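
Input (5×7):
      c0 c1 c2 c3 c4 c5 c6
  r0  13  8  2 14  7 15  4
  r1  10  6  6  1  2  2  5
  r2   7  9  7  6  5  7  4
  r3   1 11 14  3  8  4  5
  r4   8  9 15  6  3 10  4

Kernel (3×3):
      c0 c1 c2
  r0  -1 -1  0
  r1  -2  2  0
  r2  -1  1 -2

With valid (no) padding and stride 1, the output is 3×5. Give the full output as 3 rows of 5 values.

-41 -24 -37 -34 -28
-30 -19 -36 -8 -14
-25 -16 -50 -24 -21

Output[0,0]: The receptive field on the input at this output position is [13 8 2 / 10 6 6 / 7 9 7]. Elementwise product with the kernel and sum: 13·-1 + 8·-1 + 10·-2 + 6·2 + 7·-1 + 9·1 + 7·-2.
Output[0,1]: The receptive field on the input at this output position is [8 2 14 / 6 6 1 / 9 7 6]. Elementwise product with the kernel and sum: 8·-1 + 2·-1 + 6·-2 + 6·2 + 9·-1 + 7·1 + 6·-2.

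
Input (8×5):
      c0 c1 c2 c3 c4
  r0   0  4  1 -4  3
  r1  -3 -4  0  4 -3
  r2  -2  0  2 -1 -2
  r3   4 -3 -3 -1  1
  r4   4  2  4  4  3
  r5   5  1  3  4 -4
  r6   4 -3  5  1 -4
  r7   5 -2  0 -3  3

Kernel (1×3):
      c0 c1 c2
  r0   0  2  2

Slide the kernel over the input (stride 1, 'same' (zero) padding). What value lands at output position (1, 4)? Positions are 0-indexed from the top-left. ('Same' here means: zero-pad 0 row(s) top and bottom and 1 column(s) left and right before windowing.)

The receptive field on the zero-padded input at this output position is [4 -3 0]. Elementwise product with the kernel and sum: -3·2 + 0·2.

-6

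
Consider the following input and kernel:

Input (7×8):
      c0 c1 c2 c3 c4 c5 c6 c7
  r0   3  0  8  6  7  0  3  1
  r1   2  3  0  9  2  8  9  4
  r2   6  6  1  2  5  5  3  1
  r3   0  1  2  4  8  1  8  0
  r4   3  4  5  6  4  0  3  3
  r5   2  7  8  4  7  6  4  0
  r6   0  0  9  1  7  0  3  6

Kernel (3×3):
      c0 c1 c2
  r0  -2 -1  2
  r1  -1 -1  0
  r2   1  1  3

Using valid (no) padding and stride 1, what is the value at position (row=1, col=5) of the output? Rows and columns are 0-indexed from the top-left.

The receptive field on the input at this output position is [8 9 4 / 5 3 1 / 1 8 0]. Elementwise product with the kernel and sum: 8·-2 + 9·-1 + 4·2 + 5·-1 + 3·-1 + 1·1 + 8·1 + 0·3.

-16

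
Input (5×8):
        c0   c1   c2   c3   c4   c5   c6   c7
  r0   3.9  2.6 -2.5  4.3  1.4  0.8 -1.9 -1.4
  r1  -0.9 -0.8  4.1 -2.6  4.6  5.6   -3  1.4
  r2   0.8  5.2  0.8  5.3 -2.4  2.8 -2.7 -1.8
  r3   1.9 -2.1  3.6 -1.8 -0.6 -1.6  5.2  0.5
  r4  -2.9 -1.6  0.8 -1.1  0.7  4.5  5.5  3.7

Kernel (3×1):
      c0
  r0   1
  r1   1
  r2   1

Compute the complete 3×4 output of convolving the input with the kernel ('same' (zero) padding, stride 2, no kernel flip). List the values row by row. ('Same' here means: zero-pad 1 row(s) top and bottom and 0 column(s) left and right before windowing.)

3 1.6 6 -4.9
1.8 8.5 1.6 -0.5
-1 4.4 0.1 10.7

Output[0,0]: The receptive field on the zero-padded input at this output position is [0 / 3.9 / -0.9]. Elementwise product with the kernel and sum: 0·1 + 3.9·1 + -0.9·1.
Output[0,1]: The receptive field on the zero-padded input at this output position is [0 / -2.5 / 4.1]. Elementwise product with the kernel and sum: 0·1 + -2.5·1 + 4.1·1.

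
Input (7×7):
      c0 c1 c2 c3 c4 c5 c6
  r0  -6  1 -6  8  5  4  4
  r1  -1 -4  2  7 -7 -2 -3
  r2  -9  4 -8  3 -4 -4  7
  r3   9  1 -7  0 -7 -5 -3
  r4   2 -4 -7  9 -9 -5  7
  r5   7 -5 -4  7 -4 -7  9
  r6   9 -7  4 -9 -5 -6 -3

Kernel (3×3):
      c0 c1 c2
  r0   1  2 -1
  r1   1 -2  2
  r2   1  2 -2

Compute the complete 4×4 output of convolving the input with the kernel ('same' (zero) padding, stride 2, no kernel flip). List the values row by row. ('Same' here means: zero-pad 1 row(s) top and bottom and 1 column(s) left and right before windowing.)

20 15 3 -12
44 6 -6 -37
29 -12 21 -19
-13 -53 -5 11

Output[0,0]: The receptive field on the zero-padded input at this output position is [0 0 0 / 0 -6 1 / 0 -1 -4]. Elementwise product with the kernel and sum: 0·1 + 0·2 + 0·-1 + 0·1 + -6·-2 + 1·2 + 0·1 + -1·2 + -4·-2.
Output[0,1]: The receptive field on the zero-padded input at this output position is [0 0 0 / 1 -6 8 / -4 2 7]. Elementwise product with the kernel and sum: 0·1 + 0·2 + 0·-1 + 1·1 + -6·-2 + 8·2 + -4·1 + 2·2 + 7·-2.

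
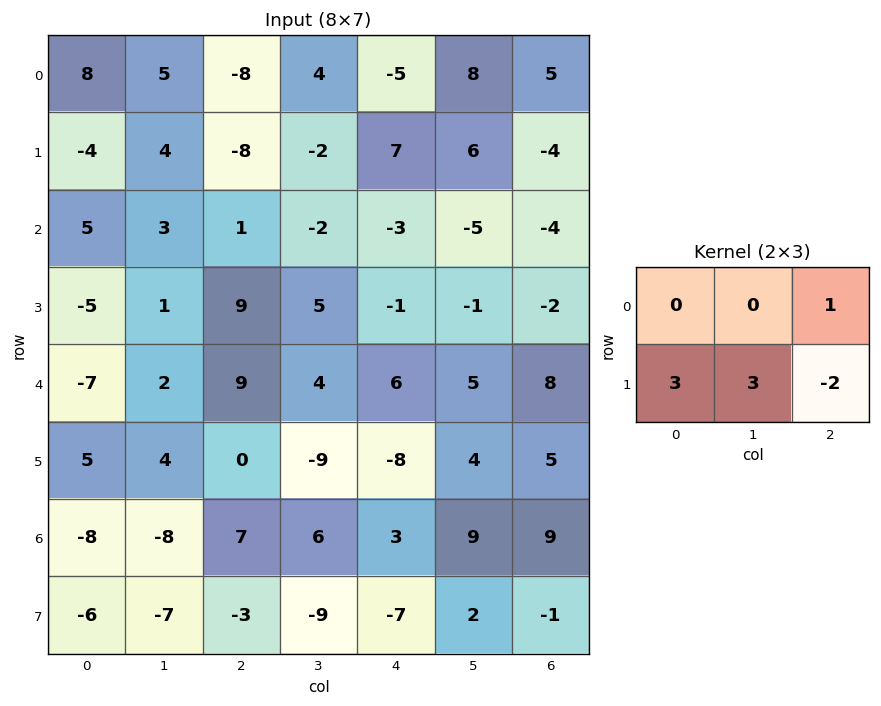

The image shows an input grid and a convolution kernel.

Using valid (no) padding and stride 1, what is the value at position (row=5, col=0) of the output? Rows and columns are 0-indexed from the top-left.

-62

The receptive field on the input at this output position is [5 4 0 / -8 -8 7]. Elementwise product with the kernel and sum: 0·1 + -8·3 + -8·3 + 7·-2.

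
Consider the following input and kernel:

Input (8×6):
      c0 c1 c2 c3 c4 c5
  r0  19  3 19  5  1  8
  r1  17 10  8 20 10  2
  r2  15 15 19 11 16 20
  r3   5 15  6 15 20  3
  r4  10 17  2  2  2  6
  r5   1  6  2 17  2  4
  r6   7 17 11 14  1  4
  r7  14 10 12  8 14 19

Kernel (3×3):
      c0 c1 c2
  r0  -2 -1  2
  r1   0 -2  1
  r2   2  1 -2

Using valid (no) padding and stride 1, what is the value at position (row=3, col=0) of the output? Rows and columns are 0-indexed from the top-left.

The receptive field on the input at this output position is [5 15 6 / 10 17 2 / 1 6 2]. Elementwise product with the kernel and sum: 5·-2 + 15·-1 + 6·2 + 17·-2 + 2·1 + 1·2 + 6·1 + 2·-2.

-41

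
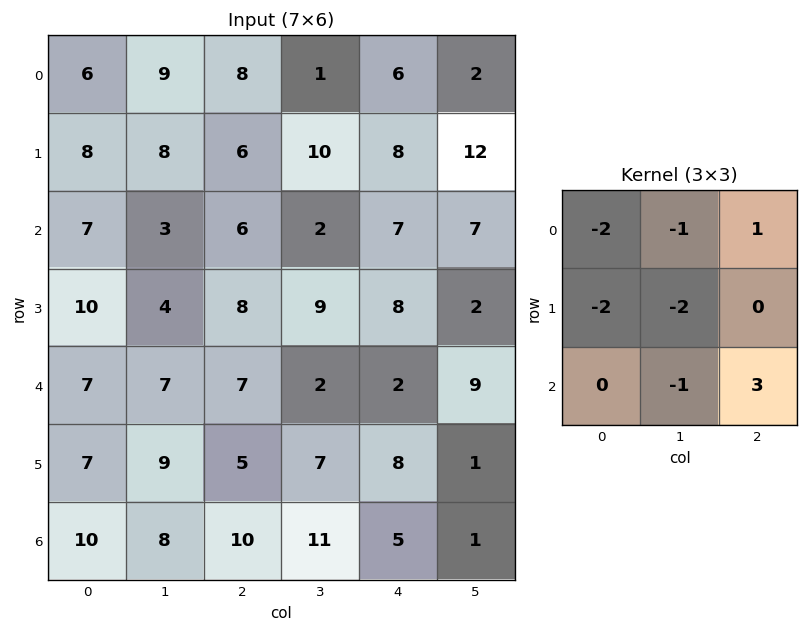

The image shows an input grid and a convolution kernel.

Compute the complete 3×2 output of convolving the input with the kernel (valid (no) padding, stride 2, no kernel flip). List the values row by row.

-30 -24
-25 -37
-24 -34

Output[0,0]: The receptive field on the input at this output position is [6 9 8 / 8 8 6 / 7 3 6]. Elementwise product with the kernel and sum: 6·-2 + 9·-1 + 8·1 + 8·-2 + 8·-2 + 3·-1 + 6·3.
Output[0,1]: The receptive field on the input at this output position is [8 1 6 / 6 10 8 / 6 2 7]. Elementwise product with the kernel and sum: 8·-2 + 1·-1 + 6·1 + 6·-2 + 10·-2 + 2·-1 + 7·3.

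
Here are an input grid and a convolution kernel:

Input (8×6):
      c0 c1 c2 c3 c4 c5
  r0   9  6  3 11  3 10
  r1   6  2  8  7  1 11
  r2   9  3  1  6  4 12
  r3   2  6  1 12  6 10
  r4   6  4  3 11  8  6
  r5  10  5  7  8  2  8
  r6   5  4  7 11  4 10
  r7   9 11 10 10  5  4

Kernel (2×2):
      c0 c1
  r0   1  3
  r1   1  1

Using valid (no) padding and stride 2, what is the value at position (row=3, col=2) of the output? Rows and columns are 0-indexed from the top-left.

43

The receptive field on the input at this output position is [4 10 / 5 4]. Elementwise product with the kernel and sum: 4·1 + 10·3 + 5·1 + 4·1.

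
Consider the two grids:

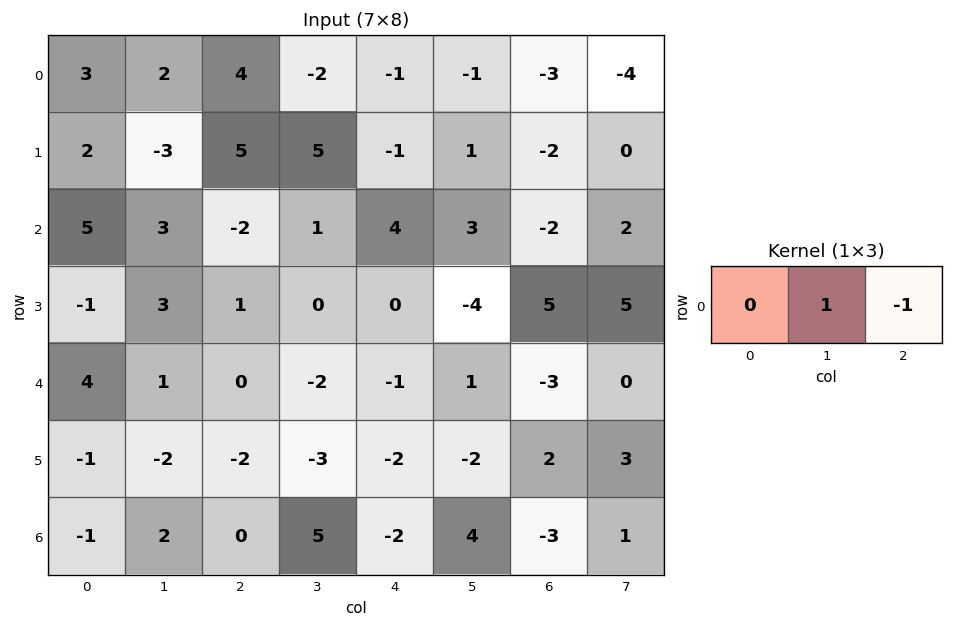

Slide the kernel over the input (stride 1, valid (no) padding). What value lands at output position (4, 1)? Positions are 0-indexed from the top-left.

The receptive field on the input at this output position is [1 0 -2]. Elementwise product with the kernel and sum: 0·1 + -2·-1.

2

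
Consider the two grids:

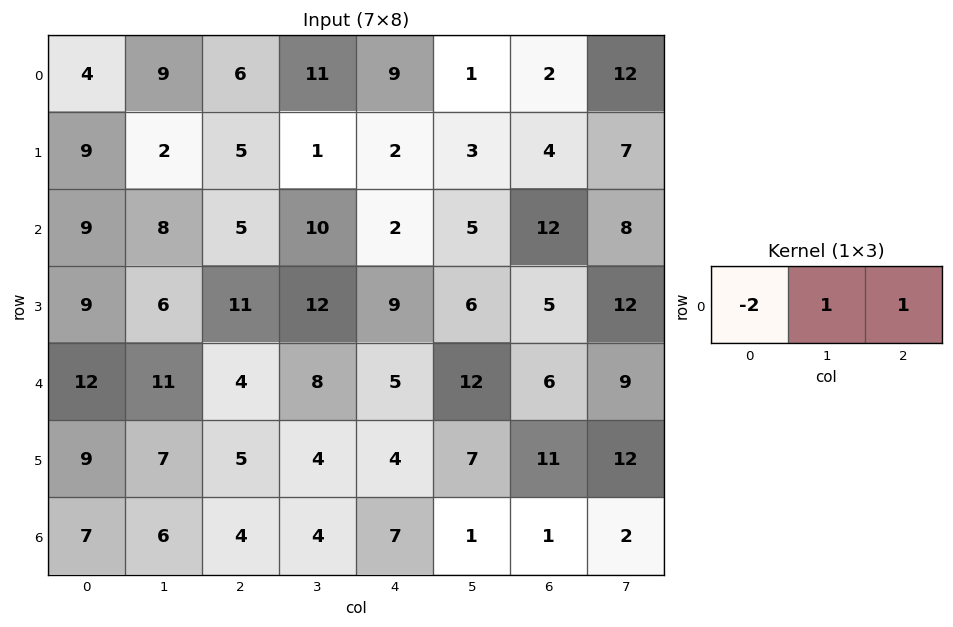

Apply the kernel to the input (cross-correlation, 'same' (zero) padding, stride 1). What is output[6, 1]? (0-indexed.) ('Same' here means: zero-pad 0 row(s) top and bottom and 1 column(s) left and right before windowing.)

The receptive field on the zero-padded input at this output position is [7 6 4]. Elementwise product with the kernel and sum: 7·-2 + 6·1 + 4·1.

-4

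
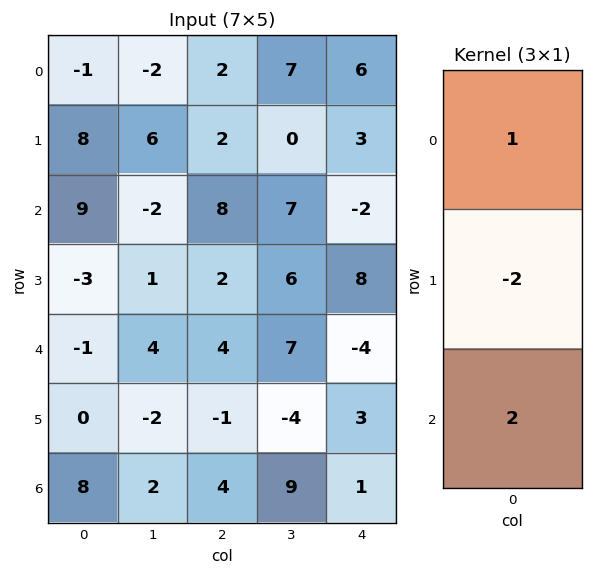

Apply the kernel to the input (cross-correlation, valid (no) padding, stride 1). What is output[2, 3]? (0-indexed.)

9

The receptive field on the input at this output position is [7 / 6 / 7]. Elementwise product with the kernel and sum: 7·1 + 6·-2 + 7·2.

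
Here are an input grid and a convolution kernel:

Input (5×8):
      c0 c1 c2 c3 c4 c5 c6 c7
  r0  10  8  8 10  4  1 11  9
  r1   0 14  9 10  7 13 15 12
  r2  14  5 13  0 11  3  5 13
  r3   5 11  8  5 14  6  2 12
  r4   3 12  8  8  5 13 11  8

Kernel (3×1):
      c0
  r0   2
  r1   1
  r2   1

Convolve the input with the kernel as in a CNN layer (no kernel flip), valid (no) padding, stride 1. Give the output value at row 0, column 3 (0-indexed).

The receptive field on the input at this output position is [10 / 10 / 0]. Elementwise product with the kernel and sum: 10·2 + 10·1 + 0·1.

30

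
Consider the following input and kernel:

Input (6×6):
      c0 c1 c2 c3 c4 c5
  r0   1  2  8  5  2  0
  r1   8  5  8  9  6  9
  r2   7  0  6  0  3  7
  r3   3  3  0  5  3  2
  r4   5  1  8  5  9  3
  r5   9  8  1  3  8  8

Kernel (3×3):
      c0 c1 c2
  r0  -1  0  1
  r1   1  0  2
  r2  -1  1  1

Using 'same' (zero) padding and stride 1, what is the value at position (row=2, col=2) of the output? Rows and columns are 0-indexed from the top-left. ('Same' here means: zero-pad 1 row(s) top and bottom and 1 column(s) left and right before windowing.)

The receptive field on the zero-padded input at this output position is [5 8 9 / 0 6 0 / 3 0 5]. Elementwise product with the kernel and sum: 5·-1 + 9·1 + 0·1 + 0·2 + 3·-1 + 0·1 + 5·1.

6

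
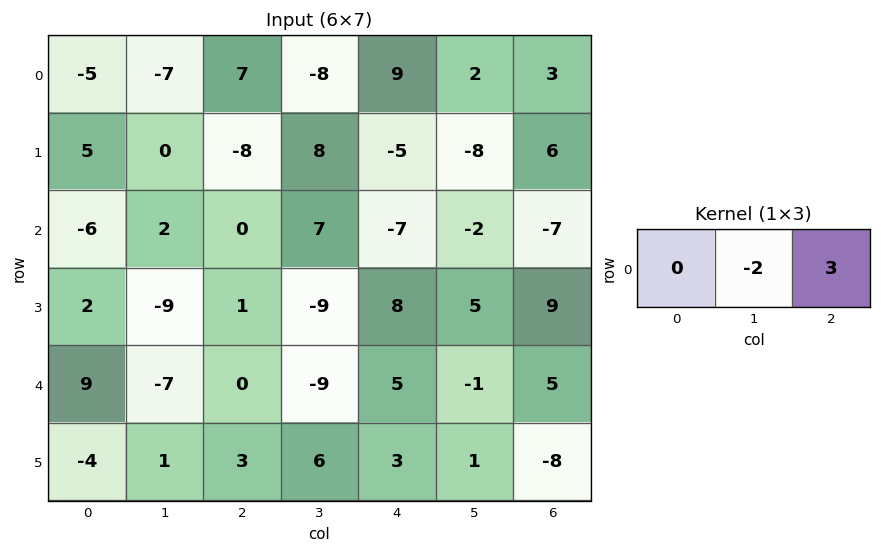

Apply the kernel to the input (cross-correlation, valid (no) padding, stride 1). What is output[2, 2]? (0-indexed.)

The receptive field on the input at this output position is [0 7 -7]. Elementwise product with the kernel and sum: 7·-2 + -7·3.

-35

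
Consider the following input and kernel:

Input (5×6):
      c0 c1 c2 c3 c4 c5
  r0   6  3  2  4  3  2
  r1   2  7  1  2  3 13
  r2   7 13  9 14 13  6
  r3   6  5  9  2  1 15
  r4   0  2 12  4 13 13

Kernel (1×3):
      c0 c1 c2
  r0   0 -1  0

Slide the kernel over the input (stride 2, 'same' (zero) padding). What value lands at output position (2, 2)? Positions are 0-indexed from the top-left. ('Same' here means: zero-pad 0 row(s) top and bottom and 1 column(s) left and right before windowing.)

The receptive field on the zero-padded input at this output position is [4 13 13]. Elementwise product with the kernel and sum: 13·-1.

-13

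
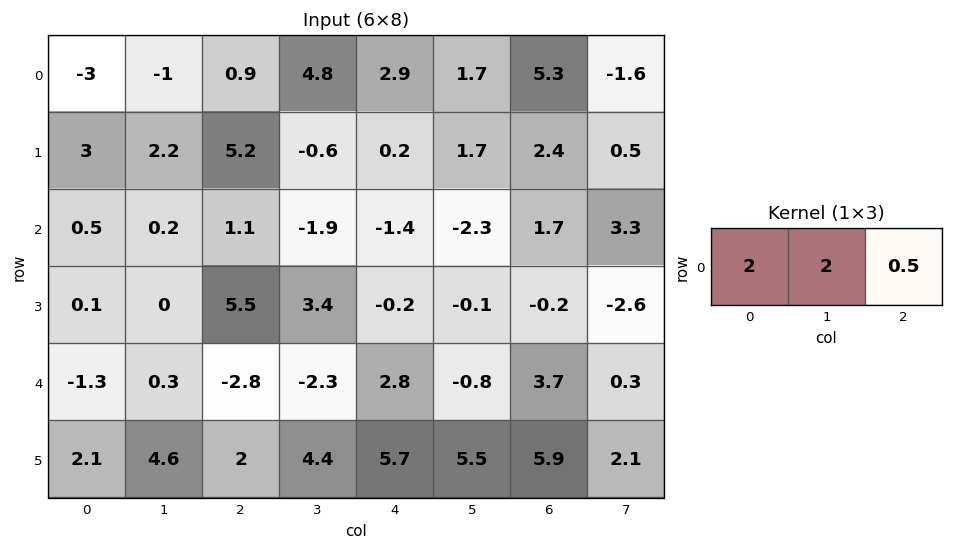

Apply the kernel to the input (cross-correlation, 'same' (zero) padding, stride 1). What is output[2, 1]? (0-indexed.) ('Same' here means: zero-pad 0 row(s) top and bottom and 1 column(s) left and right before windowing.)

The receptive field on the zero-padded input at this output position is [0.5 0.2 1.1]. Elementwise product with the kernel and sum: 0.5·2 + 0.2·2 + 1.1·0.5.

1.95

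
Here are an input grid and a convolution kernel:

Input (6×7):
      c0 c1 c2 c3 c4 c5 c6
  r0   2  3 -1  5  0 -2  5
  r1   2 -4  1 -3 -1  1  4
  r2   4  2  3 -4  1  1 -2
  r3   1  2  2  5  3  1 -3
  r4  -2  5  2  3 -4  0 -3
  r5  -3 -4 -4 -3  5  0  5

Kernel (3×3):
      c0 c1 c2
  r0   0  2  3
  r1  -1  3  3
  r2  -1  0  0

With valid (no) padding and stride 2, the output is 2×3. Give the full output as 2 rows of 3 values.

-12 -6 26
26 15 -9

Output[0,0]: The receptive field on the input at this output position is [2 3 -1 / 2 -4 1 / 4 2 3]. Elementwise product with the kernel and sum: 3·2 + -1·3 + 2·-1 + -4·3 + 1·3 + 4·-1.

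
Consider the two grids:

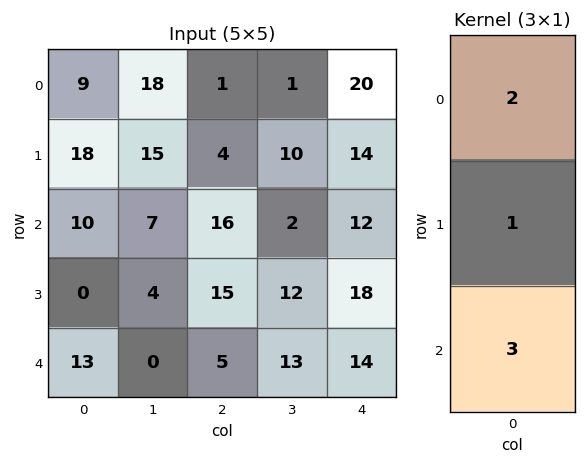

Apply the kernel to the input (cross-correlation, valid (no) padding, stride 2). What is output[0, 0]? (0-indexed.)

The receptive field on the input at this output position is [9 / 18 / 10]. Elementwise product with the kernel and sum: 9·2 + 18·1 + 10·3.

66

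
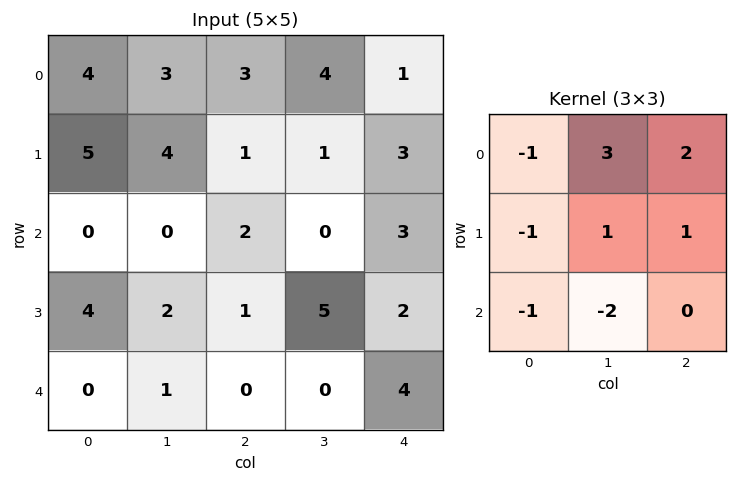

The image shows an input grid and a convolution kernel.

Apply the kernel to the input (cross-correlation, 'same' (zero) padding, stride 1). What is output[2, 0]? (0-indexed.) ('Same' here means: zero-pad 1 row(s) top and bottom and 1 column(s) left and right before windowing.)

The receptive field on the zero-padded input at this output position is [0 5 4 / 0 0 0 / 0 4 2]. Elementwise product with the kernel and sum: 0·-1 + 5·3 + 4·2 + 0·-1 + 0·1 + 0·1 + 0·-1 + 4·-2.

15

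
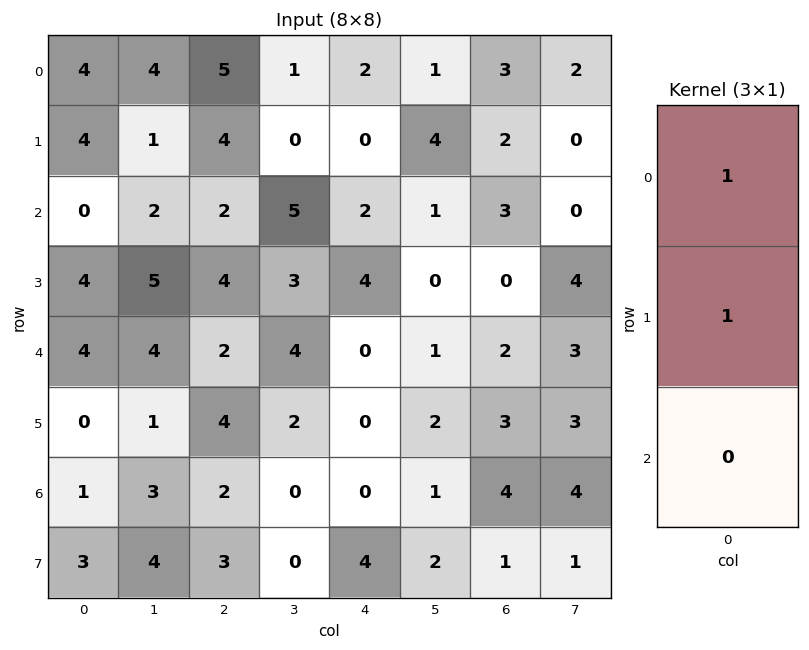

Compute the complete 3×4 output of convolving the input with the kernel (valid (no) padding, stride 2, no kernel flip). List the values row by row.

8 9 2 5
4 6 6 3
4 6 0 5

Output[0,0]: The receptive field on the input at this output position is [4 / 4 / 0]. Elementwise product with the kernel and sum: 4·1 + 4·1.
Output[0,1]: The receptive field on the input at this output position is [5 / 4 / 2]. Elementwise product with the kernel and sum: 5·1 + 4·1.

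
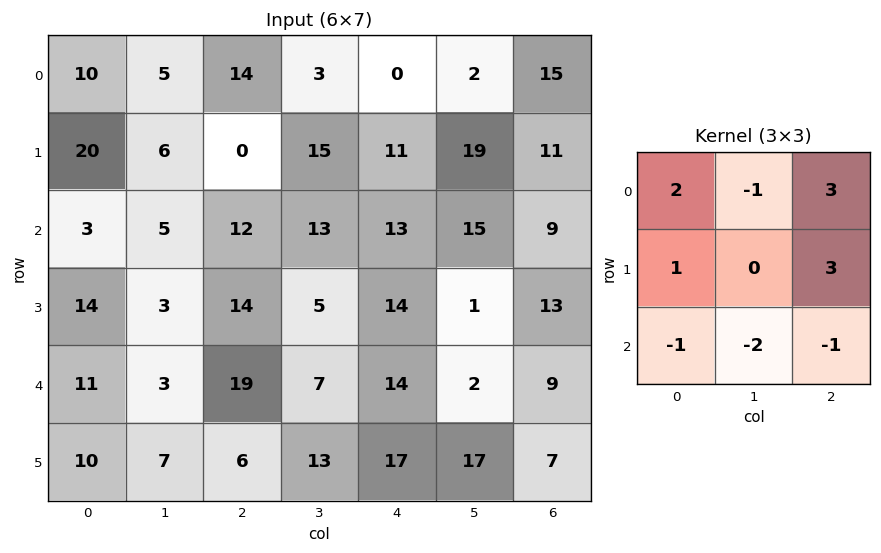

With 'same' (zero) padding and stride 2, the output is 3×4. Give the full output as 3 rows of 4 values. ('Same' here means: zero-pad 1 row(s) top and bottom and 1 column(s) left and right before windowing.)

Output[0,0]: The receptive field on the zero-padded input at this output position is [0 0 0 / 0 10 5 / 0 20 6]. Elementwise product with the kernel and sum: 0·2 + 0·-1 + 0·3 + 0·1 + 5·3 + 0·-1 + 20·-2 + 6·-1.

-31 -7 -47 -39
-18 65 100 15
-23 -1 -52 -40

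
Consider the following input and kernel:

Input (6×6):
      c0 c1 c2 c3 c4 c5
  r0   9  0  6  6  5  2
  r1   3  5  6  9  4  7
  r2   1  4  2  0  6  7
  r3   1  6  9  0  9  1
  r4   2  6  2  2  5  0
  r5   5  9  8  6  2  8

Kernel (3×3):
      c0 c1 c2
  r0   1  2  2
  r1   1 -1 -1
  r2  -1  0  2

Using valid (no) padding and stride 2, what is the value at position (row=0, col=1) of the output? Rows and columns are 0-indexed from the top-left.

31

The receptive field on the input at this output position is [6 6 5 / 6 9 4 / 2 0 6]. Elementwise product with the kernel and sum: 6·1 + 6·2 + 5·2 + 6·1 + 9·-1 + 4·-1 + 2·-1 + 6·2.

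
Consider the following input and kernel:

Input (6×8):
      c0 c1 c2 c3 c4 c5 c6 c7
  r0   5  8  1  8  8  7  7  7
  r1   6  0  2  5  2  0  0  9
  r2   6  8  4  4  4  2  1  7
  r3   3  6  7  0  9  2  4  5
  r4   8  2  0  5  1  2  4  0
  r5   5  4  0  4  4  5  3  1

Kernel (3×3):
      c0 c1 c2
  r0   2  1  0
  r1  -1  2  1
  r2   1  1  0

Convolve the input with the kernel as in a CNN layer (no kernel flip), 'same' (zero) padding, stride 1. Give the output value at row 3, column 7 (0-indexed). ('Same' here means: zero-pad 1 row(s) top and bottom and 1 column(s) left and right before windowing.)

The receptive field on the zero-padded input at this output position is [1 7 0 / 4 5 0 / 4 0 0]. Elementwise product with the kernel and sum: 1·2 + 7·1 + 4·-1 + 5·2 + 0·1 + 4·1 + 0·1.

19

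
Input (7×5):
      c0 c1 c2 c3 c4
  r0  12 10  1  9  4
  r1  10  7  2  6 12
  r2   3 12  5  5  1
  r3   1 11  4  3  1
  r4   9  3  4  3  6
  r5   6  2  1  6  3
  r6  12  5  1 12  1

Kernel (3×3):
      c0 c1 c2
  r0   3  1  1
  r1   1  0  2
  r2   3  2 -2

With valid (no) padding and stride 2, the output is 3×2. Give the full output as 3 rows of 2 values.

84 65
60 33
86 53

Output[0,0]: The receptive field on the input at this output position is [12 10 1 / 10 7 2 / 3 12 5]. Elementwise product with the kernel and sum: 12·3 + 10·1 + 1·1 + 10·1 + 2·2 + 3·3 + 12·2 + 5·-2.
Output[0,1]: The receptive field on the input at this output position is [1 9 4 / 2 6 12 / 5 5 1]. Elementwise product with the kernel and sum: 1·3 + 9·1 + 4·1 + 2·1 + 12·2 + 5·3 + 5·2 + 1·-2.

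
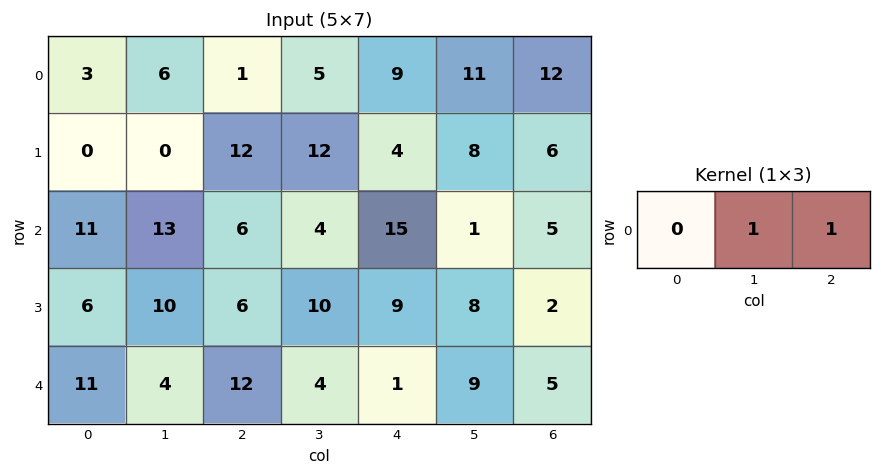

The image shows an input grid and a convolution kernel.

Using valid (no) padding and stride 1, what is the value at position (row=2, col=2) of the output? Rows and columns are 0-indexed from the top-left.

The receptive field on the input at this output position is [6 4 15]. Elementwise product with the kernel and sum: 4·1 + 15·1.

19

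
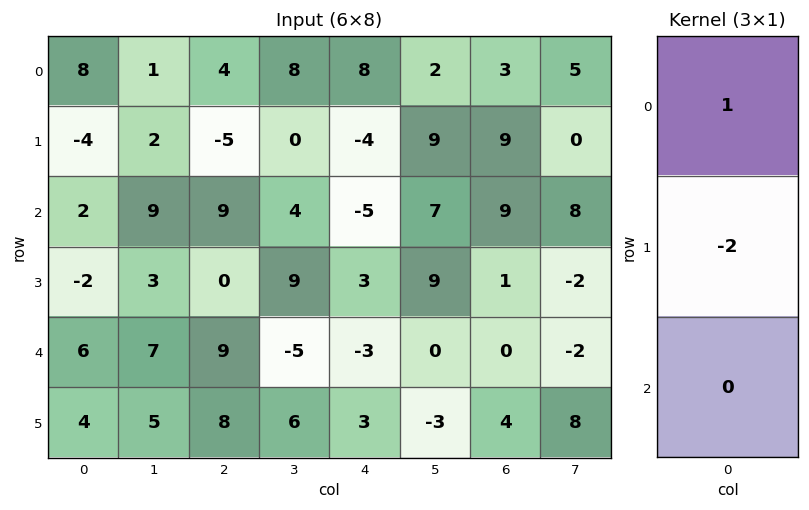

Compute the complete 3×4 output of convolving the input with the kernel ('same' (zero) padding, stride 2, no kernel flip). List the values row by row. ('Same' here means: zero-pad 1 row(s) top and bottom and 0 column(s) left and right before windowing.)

Output[0,0]: The receptive field on the zero-padded input at this output position is [0 / 8 / -4]. Elementwise product with the kernel and sum: 0·1 + 8·-2.

-16 -8 -16 -6
-8 -23 6 -9
-14 -18 9 1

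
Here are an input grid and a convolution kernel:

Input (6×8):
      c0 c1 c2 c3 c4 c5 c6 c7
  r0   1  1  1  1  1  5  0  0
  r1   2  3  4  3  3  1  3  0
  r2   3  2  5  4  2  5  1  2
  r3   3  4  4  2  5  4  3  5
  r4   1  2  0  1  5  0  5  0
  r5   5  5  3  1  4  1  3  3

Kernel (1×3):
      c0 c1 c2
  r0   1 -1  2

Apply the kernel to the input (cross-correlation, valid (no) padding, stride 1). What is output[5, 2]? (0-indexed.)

10

The receptive field on the input at this output position is [3 1 4]. Elementwise product with the kernel and sum: 3·1 + 1·-1 + 4·2.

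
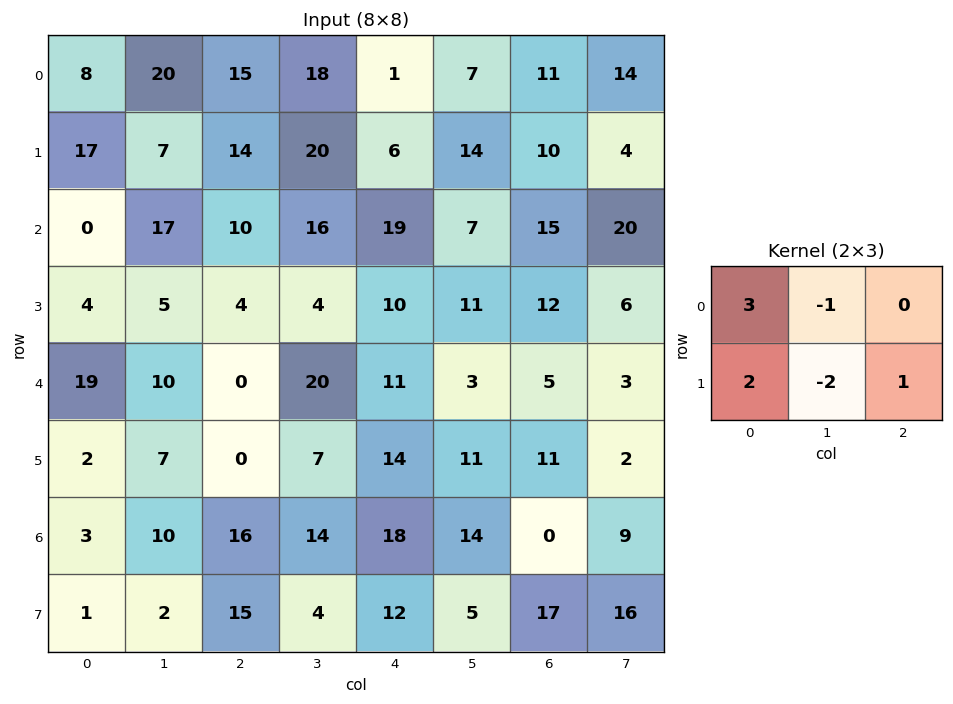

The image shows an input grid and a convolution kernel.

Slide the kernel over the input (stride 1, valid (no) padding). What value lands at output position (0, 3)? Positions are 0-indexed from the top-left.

The receptive field on the input at this output position is [18 1 7 / 20 6 14]. Elementwise product with the kernel and sum: 18·3 + 1·-1 + 20·2 + 6·-2 + 14·1.

95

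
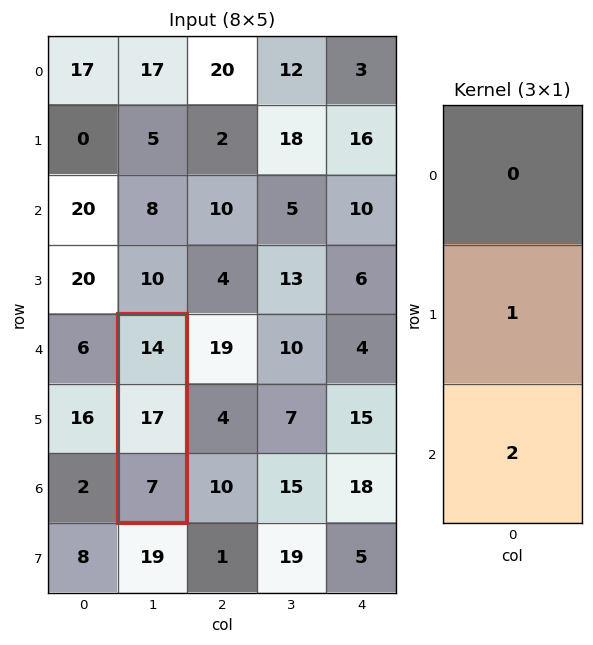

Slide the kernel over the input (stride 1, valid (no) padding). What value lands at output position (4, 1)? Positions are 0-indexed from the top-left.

31

The receptive field on the input at this output position is [14 / 17 / 7]. Elementwise product with the kernel and sum: 17·1 + 7·2.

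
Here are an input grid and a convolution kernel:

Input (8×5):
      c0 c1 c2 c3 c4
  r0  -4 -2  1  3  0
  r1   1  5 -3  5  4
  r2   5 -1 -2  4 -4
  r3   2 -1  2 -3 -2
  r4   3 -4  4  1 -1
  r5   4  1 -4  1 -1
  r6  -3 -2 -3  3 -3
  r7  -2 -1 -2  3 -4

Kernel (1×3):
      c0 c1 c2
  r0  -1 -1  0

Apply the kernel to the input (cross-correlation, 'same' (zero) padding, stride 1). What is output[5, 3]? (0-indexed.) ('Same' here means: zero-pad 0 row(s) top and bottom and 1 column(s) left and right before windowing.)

3

The receptive field on the zero-padded input at this output position is [-4 1 -1]. Elementwise product with the kernel and sum: -4·-1 + 1·-1.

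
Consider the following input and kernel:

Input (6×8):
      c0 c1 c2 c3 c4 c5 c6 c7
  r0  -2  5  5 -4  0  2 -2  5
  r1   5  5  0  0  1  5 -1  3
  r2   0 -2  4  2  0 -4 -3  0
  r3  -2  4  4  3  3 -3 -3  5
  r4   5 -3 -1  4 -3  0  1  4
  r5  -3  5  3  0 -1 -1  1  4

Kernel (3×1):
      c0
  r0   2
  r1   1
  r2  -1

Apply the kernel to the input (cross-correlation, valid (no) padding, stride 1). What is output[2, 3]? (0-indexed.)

The receptive field on the input at this output position is [2 / 3 / 4]. Elementwise product with the kernel and sum: 2·2 + 3·1 + 4·-1.

3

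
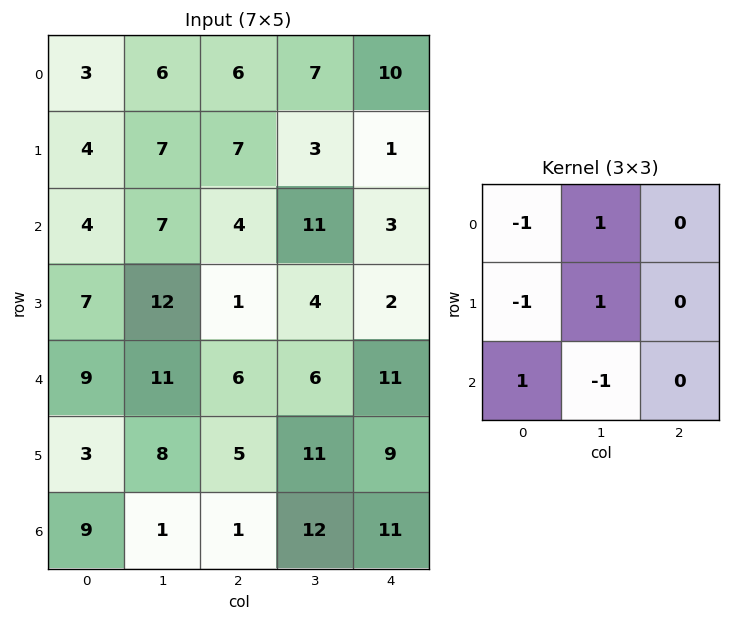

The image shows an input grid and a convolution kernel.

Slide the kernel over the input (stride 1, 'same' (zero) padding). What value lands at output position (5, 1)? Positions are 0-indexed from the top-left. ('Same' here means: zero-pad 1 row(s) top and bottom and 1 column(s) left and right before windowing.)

15

The receptive field on the zero-padded input at this output position is [9 11 6 / 3 8 5 / 9 1 1]. Elementwise product with the kernel and sum: 9·-1 + 11·1 + 3·-1 + 8·1 + 9·1 + 1·-1.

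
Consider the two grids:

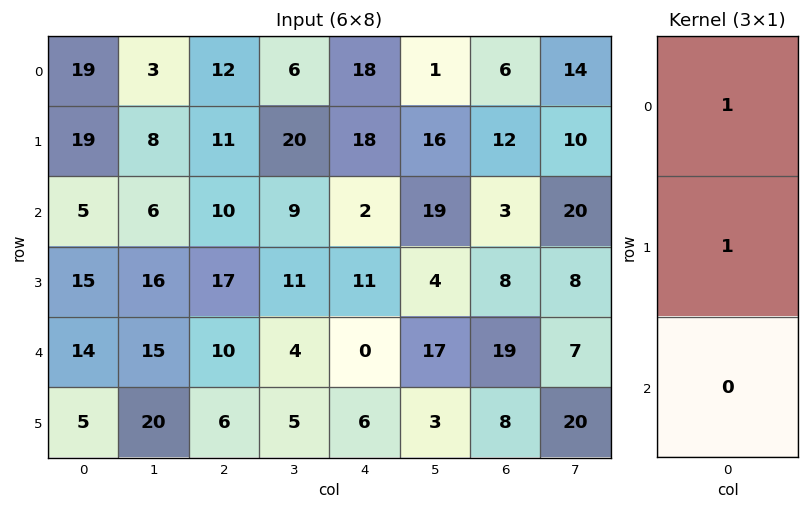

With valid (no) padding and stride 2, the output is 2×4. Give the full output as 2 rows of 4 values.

38 23 36 18
20 27 13 11

Output[0,0]: The receptive field on the input at this output position is [19 / 19 / 5]. Elementwise product with the kernel and sum: 19·1 + 19·1.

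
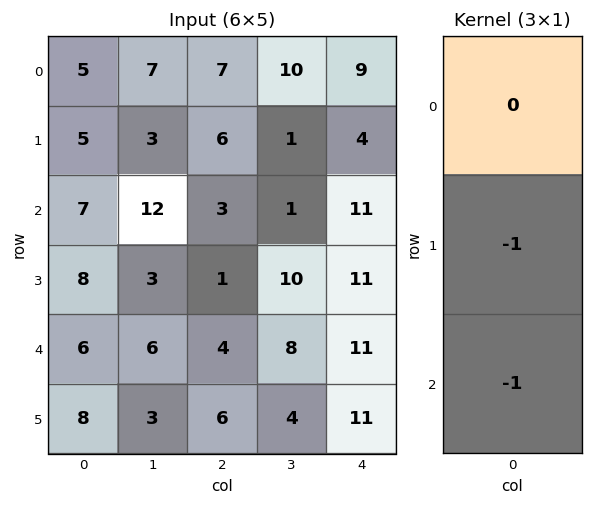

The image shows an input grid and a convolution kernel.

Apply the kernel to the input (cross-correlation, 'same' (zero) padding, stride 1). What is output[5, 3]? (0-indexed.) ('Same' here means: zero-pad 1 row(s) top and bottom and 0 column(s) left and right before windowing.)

-4

The receptive field on the zero-padded input at this output position is [8 / 4 / 0]. Elementwise product with the kernel and sum: 4·-1 + 0·-1.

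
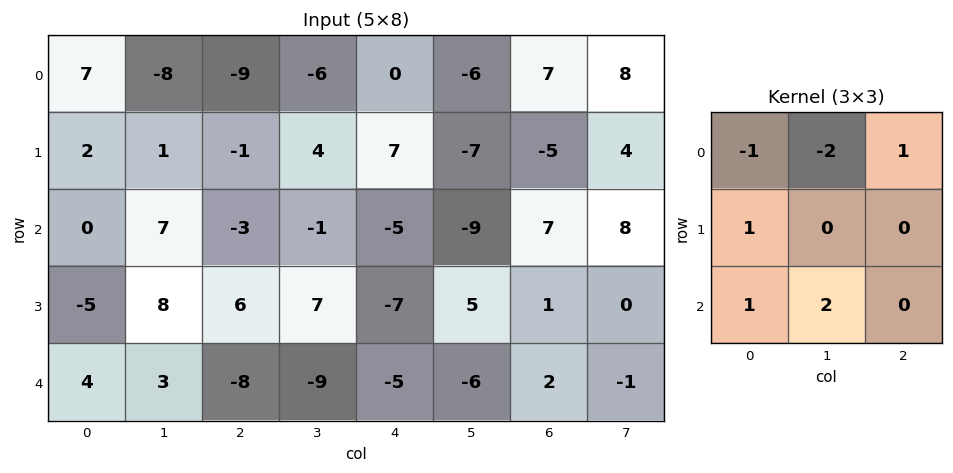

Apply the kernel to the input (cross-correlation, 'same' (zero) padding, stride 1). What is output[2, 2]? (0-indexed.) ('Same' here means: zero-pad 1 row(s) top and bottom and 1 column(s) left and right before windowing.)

The receptive field on the zero-padded input at this output position is [1 -1 4 / 7 -3 -1 / 8 6 7]. Elementwise product with the kernel and sum: 1·-1 + -1·-2 + 4·1 + 7·1 + 8·1 + 6·2.

32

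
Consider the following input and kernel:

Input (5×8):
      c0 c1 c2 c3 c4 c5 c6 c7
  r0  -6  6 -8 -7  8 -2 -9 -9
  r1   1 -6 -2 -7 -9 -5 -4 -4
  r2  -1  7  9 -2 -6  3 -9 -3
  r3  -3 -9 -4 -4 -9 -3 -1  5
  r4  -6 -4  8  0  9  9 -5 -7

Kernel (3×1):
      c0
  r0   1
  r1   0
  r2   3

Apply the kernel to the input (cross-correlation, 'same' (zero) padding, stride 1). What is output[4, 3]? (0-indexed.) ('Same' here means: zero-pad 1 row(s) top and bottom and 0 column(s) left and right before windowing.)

-4

The receptive field on the zero-padded input at this output position is [-4 / 0 / 0]. Elementwise product with the kernel and sum: -4·1 + 0·3.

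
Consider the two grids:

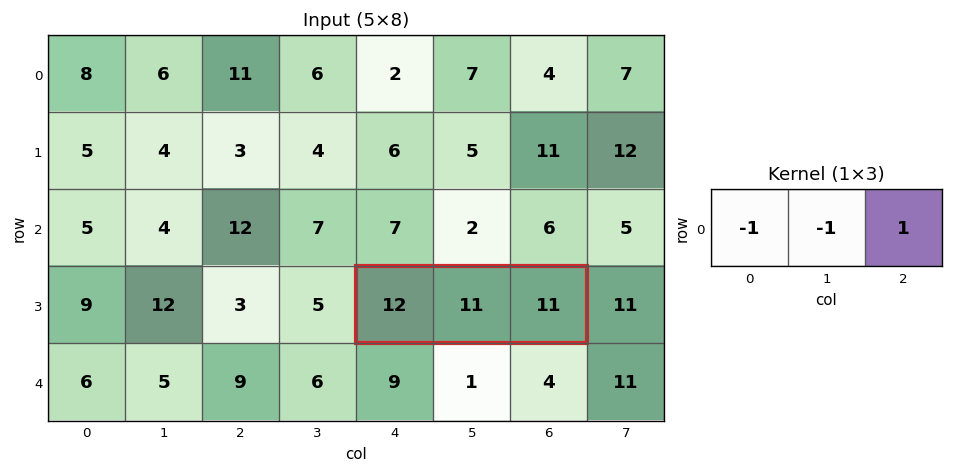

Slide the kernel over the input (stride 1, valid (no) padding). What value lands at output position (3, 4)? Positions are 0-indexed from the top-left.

The receptive field on the input at this output position is [12 11 11]. Elementwise product with the kernel and sum: 12·-1 + 11·-1 + 11·1.

-12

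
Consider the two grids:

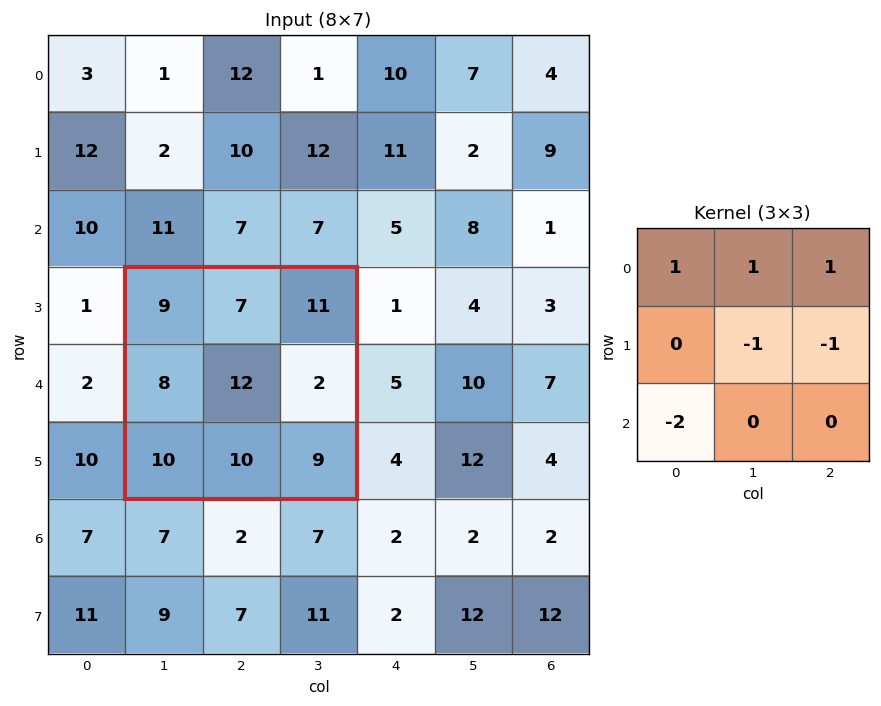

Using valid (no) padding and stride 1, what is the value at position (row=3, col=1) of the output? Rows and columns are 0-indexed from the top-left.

The receptive field on the input at this output position is [9 7 11 / 8 12 2 / 10 10 9]. Elementwise product with the kernel and sum: 9·1 + 7·1 + 11·1 + 12·-1 + 2·-1 + 10·-2.

-7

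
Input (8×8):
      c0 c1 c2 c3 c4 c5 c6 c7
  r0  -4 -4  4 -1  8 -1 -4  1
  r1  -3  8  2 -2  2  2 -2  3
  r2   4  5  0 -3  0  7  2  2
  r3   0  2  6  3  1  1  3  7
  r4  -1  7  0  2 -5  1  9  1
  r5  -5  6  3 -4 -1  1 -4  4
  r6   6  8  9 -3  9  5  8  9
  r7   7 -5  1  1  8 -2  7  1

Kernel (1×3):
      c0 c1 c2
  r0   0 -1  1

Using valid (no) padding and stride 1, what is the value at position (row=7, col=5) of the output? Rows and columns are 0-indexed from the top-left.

The receptive field on the input at this output position is [-2 7 1]. Elementwise product with the kernel and sum: 7·-1 + 1·1.

-6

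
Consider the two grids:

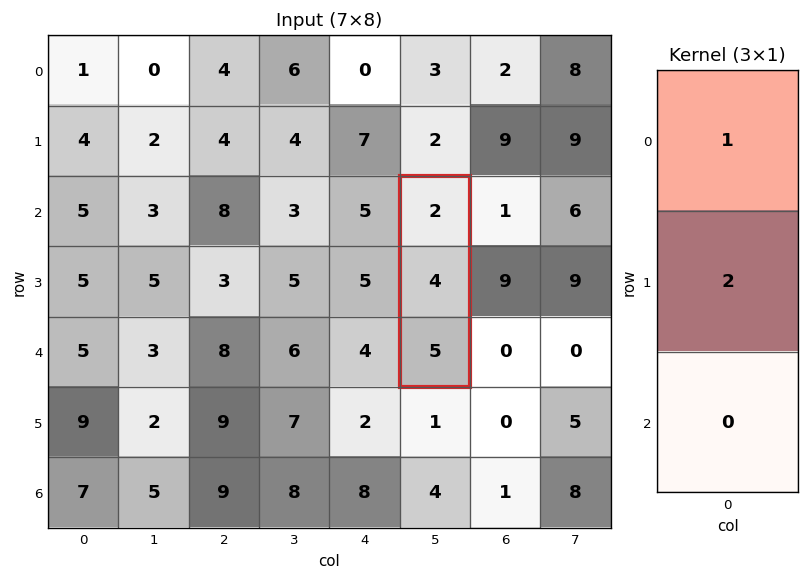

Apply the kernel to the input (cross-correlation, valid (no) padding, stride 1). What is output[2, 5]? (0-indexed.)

The receptive field on the input at this output position is [2 / 4 / 5]. Elementwise product with the kernel and sum: 2·1 + 4·2.

10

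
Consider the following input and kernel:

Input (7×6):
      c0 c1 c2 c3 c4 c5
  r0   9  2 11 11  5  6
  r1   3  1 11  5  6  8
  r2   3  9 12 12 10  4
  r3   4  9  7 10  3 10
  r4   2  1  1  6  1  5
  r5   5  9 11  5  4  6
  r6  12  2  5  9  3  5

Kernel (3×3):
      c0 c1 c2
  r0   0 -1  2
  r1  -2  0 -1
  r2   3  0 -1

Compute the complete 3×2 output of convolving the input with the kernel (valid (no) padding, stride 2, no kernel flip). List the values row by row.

Output[0,0]: The receptive field on the input at this output position is [9 2 11 / 3 1 11 / 3 9 12]. Elementwise product with the kernel and sum: 2·-1 + 11·2 + 3·-2 + 11·-1 + 3·3 + 12·-1.
Output[0,1]: The receptive field on the input at this output position is [11 11 5 / 11 5 6 / 12 12 10]. Elementwise product with the kernel and sum: 11·-1 + 5·2 + 11·-2 + 6·-1 + 12·3 + 10·-1.

0 -3
5 -7
11 -18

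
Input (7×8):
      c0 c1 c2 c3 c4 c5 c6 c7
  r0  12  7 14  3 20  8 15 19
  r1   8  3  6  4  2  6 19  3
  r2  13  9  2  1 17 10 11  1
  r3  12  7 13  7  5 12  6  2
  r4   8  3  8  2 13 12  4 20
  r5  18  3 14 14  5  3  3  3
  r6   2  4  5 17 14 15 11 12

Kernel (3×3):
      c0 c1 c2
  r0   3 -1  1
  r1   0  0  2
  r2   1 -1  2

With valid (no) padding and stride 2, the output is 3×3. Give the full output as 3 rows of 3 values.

63 98 134
79 64 73
65 61 58

Output[0,0]: The receptive field on the input at this output position is [12 7 14 / 8 3 6 / 13 9 2]. Elementwise product with the kernel and sum: 12·3 + 7·-1 + 14·1 + 6·2 + 13·1 + 9·-1 + 2·2.
Output[0,1]: The receptive field on the input at this output position is [14 3 20 / 6 4 2 / 2 1 17]. Elementwise product with the kernel and sum: 14·3 + 3·-1 + 20·1 + 2·2 + 2·1 + 1·-1 + 17·2.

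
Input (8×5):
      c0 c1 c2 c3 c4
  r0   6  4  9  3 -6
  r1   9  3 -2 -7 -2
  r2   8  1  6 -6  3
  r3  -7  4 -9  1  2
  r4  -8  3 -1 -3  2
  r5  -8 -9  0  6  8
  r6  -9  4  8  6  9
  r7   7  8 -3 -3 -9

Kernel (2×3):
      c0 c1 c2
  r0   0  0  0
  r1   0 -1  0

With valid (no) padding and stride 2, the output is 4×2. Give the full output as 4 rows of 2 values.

Output[0,0]: The receptive field on the input at this output position is [6 4 9 / 9 3 -2]. Elementwise product with the kernel and sum: 3·-1.
Output[0,1]: The receptive field on the input at this output position is [9 3 -6 / -2 -7 -2]. Elementwise product with the kernel and sum: -7·-1.

-3 7
-4 -1
9 -6
-8 3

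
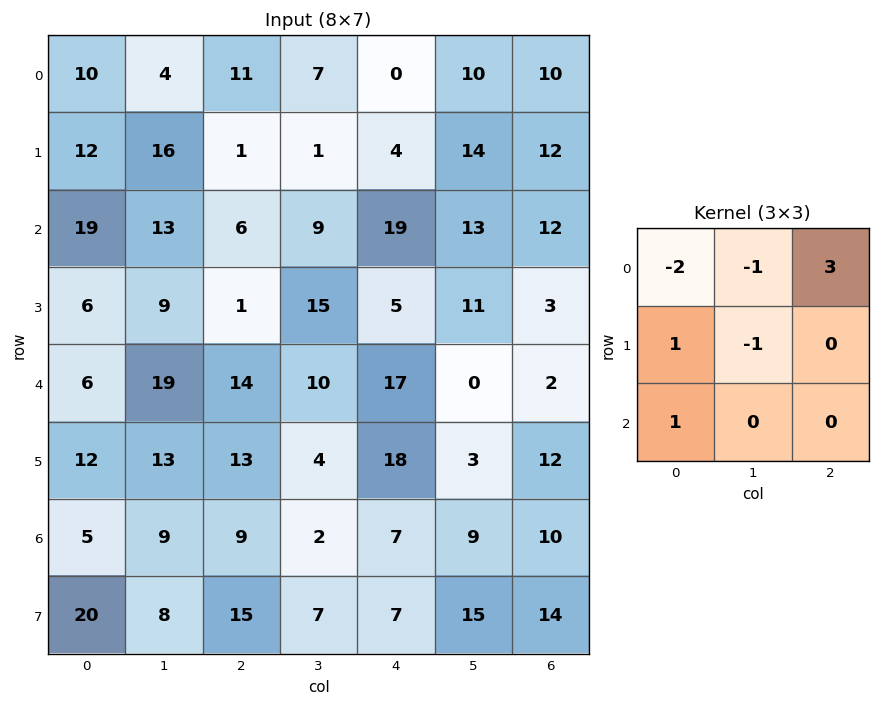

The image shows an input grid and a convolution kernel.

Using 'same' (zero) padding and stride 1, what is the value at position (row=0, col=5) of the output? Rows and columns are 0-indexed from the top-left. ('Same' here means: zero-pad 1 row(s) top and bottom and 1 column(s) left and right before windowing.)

The receptive field on the zero-padded input at this output position is [0 0 0 / 0 10 10 / 4 14 12]. Elementwise product with the kernel and sum: 0·-2 + 0·-1 + 0·3 + 0·1 + 10·-1 + 4·1.

-6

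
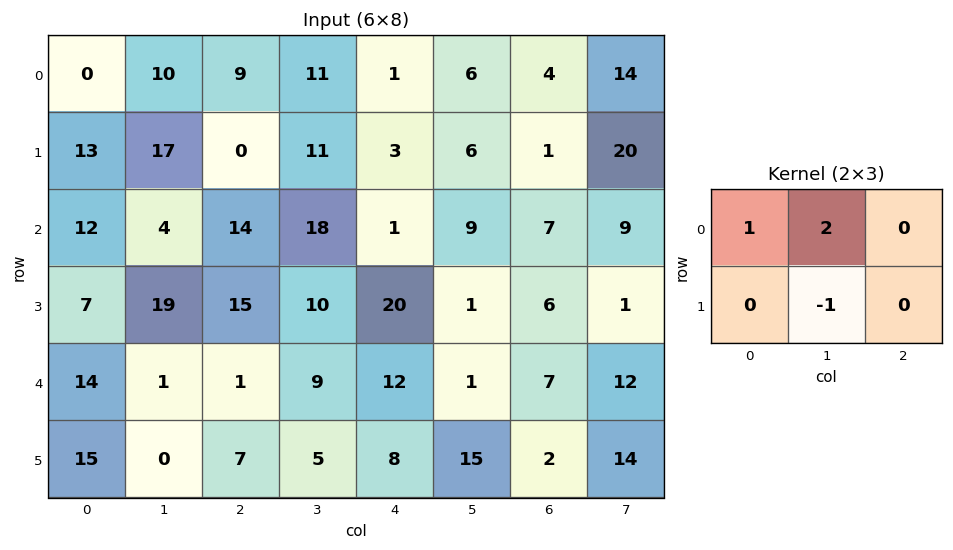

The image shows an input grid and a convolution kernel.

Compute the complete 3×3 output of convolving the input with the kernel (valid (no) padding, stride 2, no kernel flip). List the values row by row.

Output[0,0]: The receptive field on the input at this output position is [0 10 9 / 13 17 0]. Elementwise product with the kernel and sum: 0·1 + 10·2 + 17·-1.

3 20 7
1 40 18
16 14 -1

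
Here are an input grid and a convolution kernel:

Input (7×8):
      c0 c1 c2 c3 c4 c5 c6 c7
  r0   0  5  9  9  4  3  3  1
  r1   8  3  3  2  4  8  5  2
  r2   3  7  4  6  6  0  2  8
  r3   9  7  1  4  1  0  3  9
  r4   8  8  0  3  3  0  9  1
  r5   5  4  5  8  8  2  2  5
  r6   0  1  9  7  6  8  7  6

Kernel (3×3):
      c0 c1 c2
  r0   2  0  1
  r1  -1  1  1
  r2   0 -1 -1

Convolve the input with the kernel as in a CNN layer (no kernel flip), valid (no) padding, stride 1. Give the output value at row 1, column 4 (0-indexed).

6

The receptive field on the input at this output position is [4 8 5 / 6 0 2 / 1 0 3]. Elementwise product with the kernel and sum: 4·2 + 5·1 + 6·-1 + 0·1 + 2·1 + 0·-1 + 3·-1.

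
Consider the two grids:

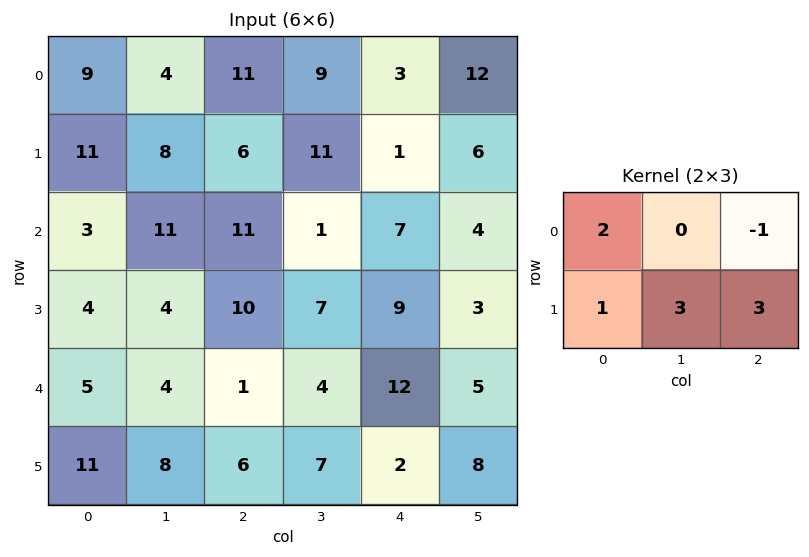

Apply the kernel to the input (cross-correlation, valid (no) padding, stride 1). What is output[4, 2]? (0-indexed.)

The receptive field on the input at this output position is [1 4 12 / 6 7 2]. Elementwise product with the kernel and sum: 1·2 + 12·-1 + 6·1 + 7·3 + 2·3.

23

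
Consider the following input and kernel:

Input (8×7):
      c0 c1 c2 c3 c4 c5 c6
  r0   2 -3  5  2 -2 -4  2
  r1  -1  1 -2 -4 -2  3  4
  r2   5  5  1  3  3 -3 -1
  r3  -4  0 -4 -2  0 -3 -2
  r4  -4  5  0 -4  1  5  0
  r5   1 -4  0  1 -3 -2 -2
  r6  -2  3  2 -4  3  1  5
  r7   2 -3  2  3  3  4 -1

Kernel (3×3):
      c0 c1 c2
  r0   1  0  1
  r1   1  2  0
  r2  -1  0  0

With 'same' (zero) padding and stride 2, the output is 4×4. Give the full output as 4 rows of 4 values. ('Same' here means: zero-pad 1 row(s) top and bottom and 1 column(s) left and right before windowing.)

Output[0,0]: The receptive field on the zero-padded input at this output position is [0 0 0 / 0 2 -3 / 0 -1 1]. Elementwise product with the kernel and sum: 0·1 + 0·1 + 0·1 + 2·2 + 0·-1.
Output[0,1]: The receptive field on the zero-padded input at this output position is [0 0 0 / -3 5 2 / 1 -2 -4]. Elementwise product with the kernel and sum: 0·1 + 0·1 + -3·1 + 5·2 + 1·-1.

4 6 2 -3
11 4 10 1
-8 7 -8 4
-8 7 -2 5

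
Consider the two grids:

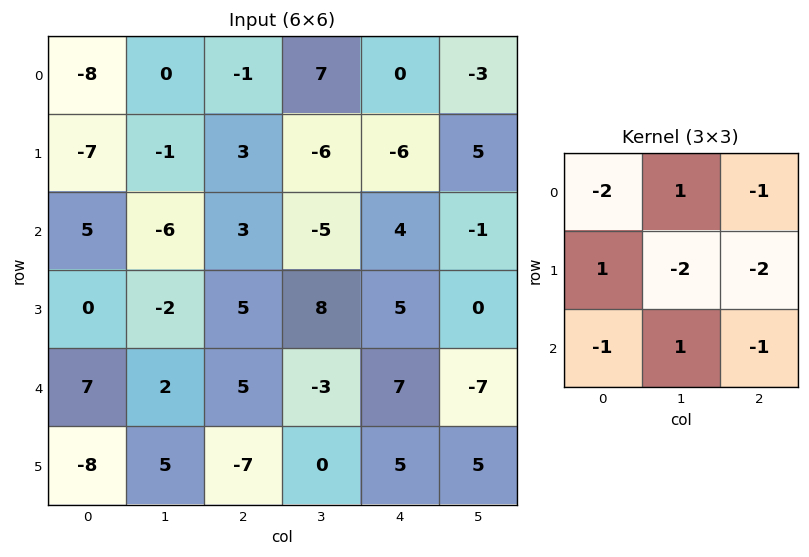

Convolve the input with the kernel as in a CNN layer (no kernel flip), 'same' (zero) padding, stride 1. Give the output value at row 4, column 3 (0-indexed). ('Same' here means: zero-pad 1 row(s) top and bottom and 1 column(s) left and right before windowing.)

The receptive field on the zero-padded input at this output position is [5 8 5 / 5 -3 7 / -7 0 5]. Elementwise product with the kernel and sum: 5·-2 + 8·1 + 5·-1 + 5·1 + -3·-2 + 7·-2 + -7·-1 + 0·1 + 5·-1.

-8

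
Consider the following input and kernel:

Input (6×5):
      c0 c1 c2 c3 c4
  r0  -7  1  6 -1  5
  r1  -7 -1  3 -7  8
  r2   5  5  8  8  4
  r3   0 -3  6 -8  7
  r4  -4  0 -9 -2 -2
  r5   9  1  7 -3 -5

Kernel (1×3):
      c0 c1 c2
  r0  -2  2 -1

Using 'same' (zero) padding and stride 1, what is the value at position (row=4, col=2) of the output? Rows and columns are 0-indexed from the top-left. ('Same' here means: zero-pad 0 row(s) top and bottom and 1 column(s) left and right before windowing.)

The receptive field on the zero-padded input at this output position is [0 -9 -2]. Elementwise product with the kernel and sum: 0·-2 + -9·2 + -2·-1.

-16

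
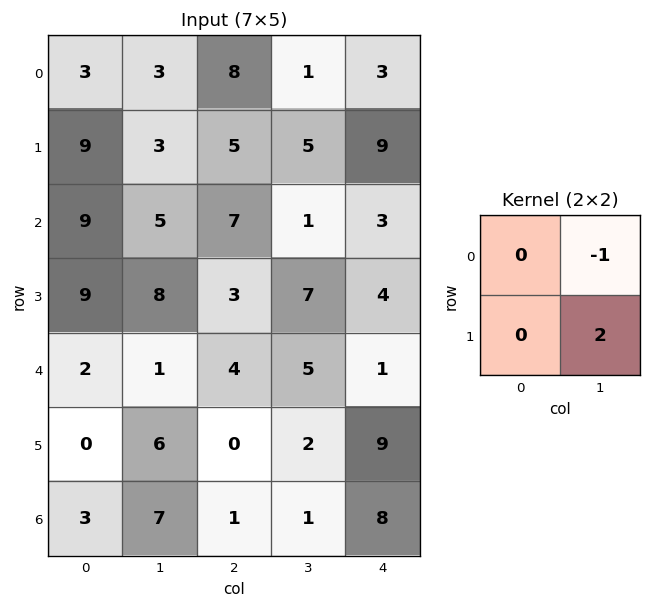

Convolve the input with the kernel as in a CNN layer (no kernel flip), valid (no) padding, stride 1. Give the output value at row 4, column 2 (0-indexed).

The receptive field on the input at this output position is [4 5 / 0 2]. Elementwise product with the kernel and sum: 5·-1 + 2·2.

-1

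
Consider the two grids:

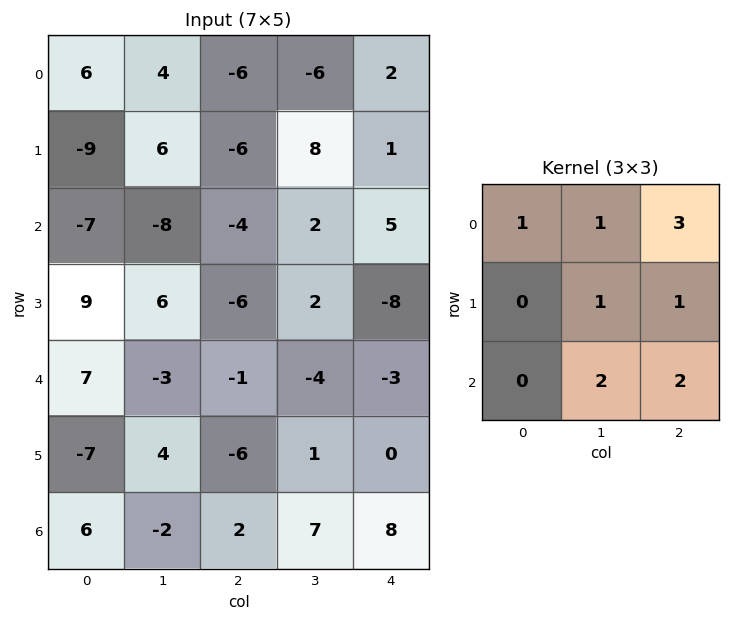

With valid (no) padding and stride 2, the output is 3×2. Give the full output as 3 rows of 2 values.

Output[0,0]: The receptive field on the input at this output position is [6 4 -6 / -9 6 -6 / -7 -8 -4]. Elementwise product with the kernel and sum: 6·1 + 4·1 + -6·3 + 6·1 + -6·1 + -8·2 + -4·2.
Output[0,1]: The receptive field on the input at this output position is [-6 -6 2 / -6 8 1 / -4 2 5]. Elementwise product with the kernel and sum: -6·1 + -6·1 + 2·3 + 8·1 + 1·1 + 2·2 + 5·2.

-32 17
-35 -7
-1 17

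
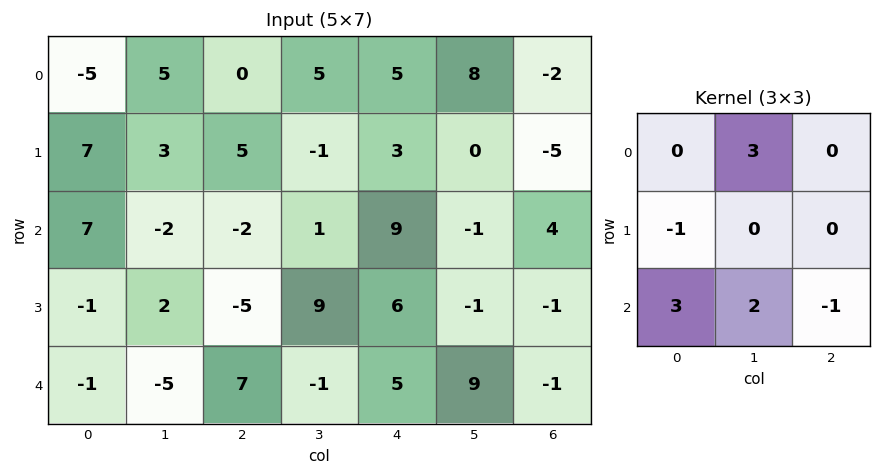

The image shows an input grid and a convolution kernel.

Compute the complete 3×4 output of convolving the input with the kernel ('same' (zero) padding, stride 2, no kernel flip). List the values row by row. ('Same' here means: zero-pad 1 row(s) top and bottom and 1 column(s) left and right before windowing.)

Output[0,0]: The receptive field on the zero-padded input at this output position is [0 0 0 / 0 -5 5 / 0 7 3]. Elementwise product with the kernel and sum: 0·3 + 0·-1 + 0·3 + 7·2 + 3·-1.

11 15 -2 -18
17 4 48 -19
-3 -10 19 -12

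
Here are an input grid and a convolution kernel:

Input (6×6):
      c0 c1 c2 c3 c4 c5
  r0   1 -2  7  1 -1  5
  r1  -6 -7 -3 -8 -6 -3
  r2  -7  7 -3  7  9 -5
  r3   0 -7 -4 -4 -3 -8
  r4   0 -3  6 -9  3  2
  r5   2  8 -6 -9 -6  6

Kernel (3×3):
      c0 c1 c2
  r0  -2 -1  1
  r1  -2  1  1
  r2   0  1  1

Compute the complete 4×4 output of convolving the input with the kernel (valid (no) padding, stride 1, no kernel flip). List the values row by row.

13 5 -8 15
23 -9 23 -2
-4 -1 3 -26
8 2 -24 26

Output[0,0]: The receptive field on the input at this output position is [1 -2 7 / -6 -7 -3 / -7 7 -3]. Elementwise product with the kernel and sum: 1·-2 + -2·-1 + 7·1 + -6·-2 + -7·1 + -3·1 + 7·1 + -3·1.
Output[0,1]: The receptive field on the input at this output position is [-2 7 1 / -7 -3 -8 / 7 -3 7]. Elementwise product with the kernel and sum: -2·-2 + 7·-1 + 1·1 + -7·-2 + -3·1 + -8·1 + -3·1 + 7·1.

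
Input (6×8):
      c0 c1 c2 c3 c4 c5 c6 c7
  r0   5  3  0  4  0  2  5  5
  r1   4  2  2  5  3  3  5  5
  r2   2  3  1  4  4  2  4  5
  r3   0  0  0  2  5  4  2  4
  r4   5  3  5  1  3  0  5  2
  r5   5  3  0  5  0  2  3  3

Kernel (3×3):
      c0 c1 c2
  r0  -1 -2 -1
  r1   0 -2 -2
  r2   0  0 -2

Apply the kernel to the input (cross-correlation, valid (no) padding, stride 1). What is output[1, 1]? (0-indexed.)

-25

The receptive field on the input at this output position is [2 2 5 / 3 1 4 / 0 0 2]. Elementwise product with the kernel and sum: 2·-1 + 2·-2 + 5·-1 + 1·-2 + 4·-2 + 2·-2.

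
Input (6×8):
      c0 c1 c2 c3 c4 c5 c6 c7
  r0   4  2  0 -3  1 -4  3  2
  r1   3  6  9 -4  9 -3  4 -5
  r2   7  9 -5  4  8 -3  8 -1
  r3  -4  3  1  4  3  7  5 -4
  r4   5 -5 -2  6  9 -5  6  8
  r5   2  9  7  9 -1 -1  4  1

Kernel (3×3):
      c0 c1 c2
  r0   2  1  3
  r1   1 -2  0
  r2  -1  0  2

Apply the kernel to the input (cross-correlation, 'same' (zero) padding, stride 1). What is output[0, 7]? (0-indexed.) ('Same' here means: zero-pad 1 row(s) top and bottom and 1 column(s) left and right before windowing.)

-5

The receptive field on the zero-padded input at this output position is [0 0 0 / 3 2 0 / 4 -5 0]. Elementwise product with the kernel and sum: 0·2 + 0·1 + 0·3 + 3·1 + 2·-2 + 4·-1 + 0·2.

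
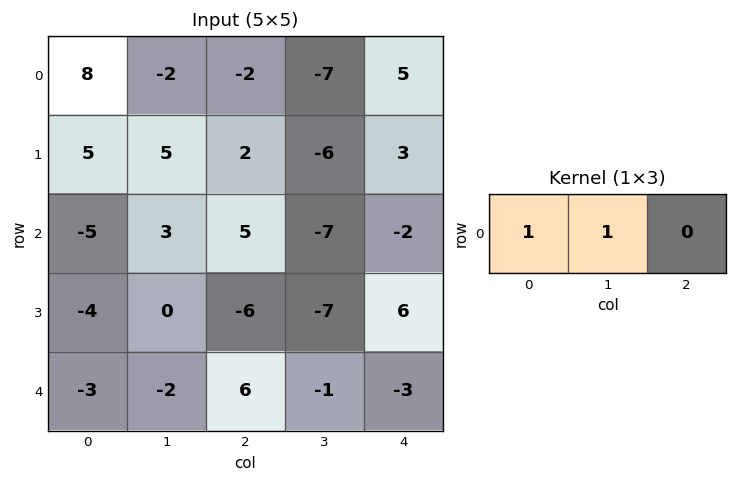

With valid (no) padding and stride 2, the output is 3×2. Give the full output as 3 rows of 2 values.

Output[0,0]: The receptive field on the input at this output position is [8 -2 -2]. Elementwise product with the kernel and sum: 8·1 + -2·1.

6 -9
-2 -2
-5 5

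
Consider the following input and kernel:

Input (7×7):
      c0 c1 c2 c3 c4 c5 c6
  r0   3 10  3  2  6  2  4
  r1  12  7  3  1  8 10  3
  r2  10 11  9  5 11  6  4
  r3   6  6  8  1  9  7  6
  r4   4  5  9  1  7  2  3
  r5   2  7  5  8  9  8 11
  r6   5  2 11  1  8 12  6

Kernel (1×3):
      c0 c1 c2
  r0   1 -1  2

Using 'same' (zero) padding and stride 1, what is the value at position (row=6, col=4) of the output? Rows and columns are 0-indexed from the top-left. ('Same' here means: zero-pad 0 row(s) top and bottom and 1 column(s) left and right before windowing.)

The receptive field on the zero-padded input at this output position is [1 8 12]. Elementwise product with the kernel and sum: 1·1 + 8·-1 + 12·2.

17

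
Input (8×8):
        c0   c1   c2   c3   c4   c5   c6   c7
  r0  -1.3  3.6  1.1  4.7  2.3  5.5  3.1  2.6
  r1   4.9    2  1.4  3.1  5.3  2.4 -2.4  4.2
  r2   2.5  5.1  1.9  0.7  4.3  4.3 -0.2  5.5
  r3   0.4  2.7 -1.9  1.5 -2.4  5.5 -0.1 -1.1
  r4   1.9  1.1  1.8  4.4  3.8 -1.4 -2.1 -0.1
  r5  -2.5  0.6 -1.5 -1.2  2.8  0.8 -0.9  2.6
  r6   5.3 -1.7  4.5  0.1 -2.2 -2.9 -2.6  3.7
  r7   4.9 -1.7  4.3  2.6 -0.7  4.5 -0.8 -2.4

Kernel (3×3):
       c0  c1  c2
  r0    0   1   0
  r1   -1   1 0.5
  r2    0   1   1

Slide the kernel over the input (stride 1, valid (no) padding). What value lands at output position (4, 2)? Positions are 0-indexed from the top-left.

The receptive field on the input at this output position is [1.8 4.4 3.8 / -1.5 -1.2 2.8 / 4.5 0.1 -2.2]. Elementwise product with the kernel and sum: 4.4·1 + -1.5·-1 + -1.2·1 + 2.8·0.5 + 0.1·1 + -2.2·1.

4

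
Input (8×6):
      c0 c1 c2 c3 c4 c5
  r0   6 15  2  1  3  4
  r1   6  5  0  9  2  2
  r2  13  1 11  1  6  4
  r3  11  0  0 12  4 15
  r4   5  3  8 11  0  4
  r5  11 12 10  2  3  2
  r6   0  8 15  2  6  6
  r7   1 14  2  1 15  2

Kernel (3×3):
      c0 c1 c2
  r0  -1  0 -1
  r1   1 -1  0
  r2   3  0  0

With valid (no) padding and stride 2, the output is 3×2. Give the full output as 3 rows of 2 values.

32 19
2 -5
-14 45

Output[0,0]: The receptive field on the input at this output position is [6 15 2 / 6 5 0 / 13 1 11]. Elementwise product with the kernel and sum: 6·-1 + 2·-1 + 6·1 + 5·-1 + 13·3.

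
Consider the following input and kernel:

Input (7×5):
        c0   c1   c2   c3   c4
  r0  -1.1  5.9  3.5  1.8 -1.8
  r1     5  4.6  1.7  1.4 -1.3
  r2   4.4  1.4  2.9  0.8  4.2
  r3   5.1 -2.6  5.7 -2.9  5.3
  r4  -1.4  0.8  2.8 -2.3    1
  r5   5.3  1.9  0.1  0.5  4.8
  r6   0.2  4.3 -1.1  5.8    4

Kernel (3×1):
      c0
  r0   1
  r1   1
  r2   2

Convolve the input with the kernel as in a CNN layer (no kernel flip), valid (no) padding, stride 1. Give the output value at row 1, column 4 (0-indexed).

13.5

The receptive field on the input at this output position is [-1.3 / 4.2 / 5.3]. Elementwise product with the kernel and sum: -1.3·1 + 4.2·1 + 5.3·2.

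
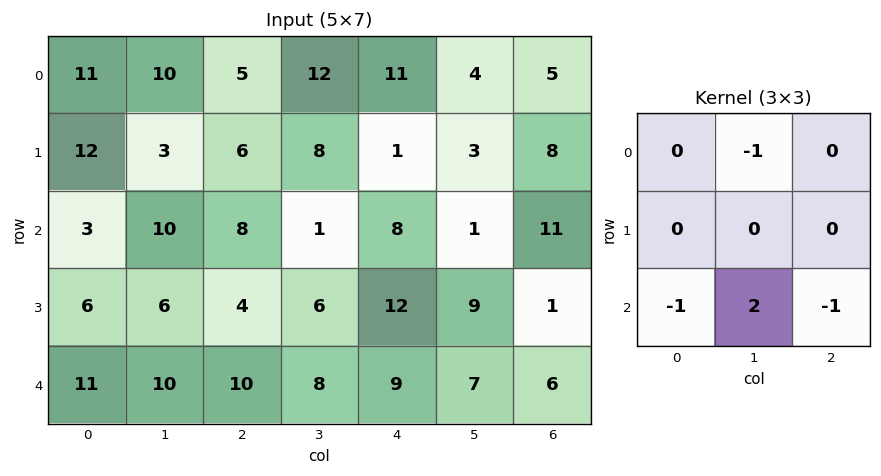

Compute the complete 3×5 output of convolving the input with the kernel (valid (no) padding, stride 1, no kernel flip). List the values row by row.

Output[0,0]: The receptive field on the input at this output position is [11 10 5 / 12 3 6 / 3 10 8]. Elementwise product with the kernel and sum: 10·-1 + 3·-1 + 10·2 + 8·-1.
Output[0,1]: The receptive field on the input at this output position is [10 5 12 / 3 6 8 / 10 8 1]. Elementwise product with the kernel and sum: 5·-1 + 10·-1 + 8·2 + 1·-1.

-1 0 -26 3 -21
-1 -10 -12 8 2
-11 -6 -4 -5 -2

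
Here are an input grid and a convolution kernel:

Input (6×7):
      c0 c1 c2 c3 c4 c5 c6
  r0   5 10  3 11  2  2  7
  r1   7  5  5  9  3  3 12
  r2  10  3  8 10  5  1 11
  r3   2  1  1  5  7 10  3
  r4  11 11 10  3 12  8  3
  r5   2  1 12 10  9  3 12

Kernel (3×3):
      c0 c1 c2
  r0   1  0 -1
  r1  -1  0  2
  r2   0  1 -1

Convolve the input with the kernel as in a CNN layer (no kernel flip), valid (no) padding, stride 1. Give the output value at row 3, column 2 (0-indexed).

9

The receptive field on the input at this output position is [1 5 7 / 10 3 12 / 12 10 9]. Elementwise product with the kernel and sum: 1·1 + 7·-1 + 10·-1 + 12·2 + 10·1 + 9·-1.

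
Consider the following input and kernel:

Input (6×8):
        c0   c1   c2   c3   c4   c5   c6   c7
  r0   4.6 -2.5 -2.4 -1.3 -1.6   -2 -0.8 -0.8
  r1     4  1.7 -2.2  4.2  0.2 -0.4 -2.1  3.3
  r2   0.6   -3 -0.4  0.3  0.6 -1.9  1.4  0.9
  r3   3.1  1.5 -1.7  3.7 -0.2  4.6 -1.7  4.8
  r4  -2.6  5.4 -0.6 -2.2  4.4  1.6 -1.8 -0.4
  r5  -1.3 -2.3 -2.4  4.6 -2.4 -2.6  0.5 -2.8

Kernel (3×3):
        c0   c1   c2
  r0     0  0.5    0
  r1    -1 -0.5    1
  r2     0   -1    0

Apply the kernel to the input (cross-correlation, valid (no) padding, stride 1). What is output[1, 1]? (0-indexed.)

The receptive field on the input at this output position is [1.7 -2.2 4.2 / -3 -0.4 0.3 / 1.5 -1.7 3.7]. Elementwise product with the kernel and sum: -2.2·0.5 + -3·-1 + -0.4·-0.5 + 0.3·1 + -1.7·-1.

4.1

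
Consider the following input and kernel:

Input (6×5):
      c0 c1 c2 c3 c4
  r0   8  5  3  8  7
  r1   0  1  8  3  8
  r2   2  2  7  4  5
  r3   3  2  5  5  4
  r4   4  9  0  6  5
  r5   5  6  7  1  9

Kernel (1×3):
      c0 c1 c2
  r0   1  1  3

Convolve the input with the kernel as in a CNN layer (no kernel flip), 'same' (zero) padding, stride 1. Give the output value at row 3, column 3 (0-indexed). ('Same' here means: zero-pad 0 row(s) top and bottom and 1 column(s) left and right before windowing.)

The receptive field on the zero-padded input at this output position is [5 5 4]. Elementwise product with the kernel and sum: 5·1 + 5·1 + 4·3.

22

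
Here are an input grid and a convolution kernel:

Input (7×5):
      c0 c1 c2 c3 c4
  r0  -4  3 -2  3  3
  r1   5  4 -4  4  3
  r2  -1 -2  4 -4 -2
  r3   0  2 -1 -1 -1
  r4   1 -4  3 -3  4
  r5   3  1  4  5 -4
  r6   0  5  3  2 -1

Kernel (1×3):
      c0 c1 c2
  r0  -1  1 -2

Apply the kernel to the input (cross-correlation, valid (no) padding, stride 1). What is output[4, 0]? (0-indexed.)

-11

The receptive field on the input at this output position is [1 -4 3]. Elementwise product with the kernel and sum: 1·-1 + -4·1 + 3·-2.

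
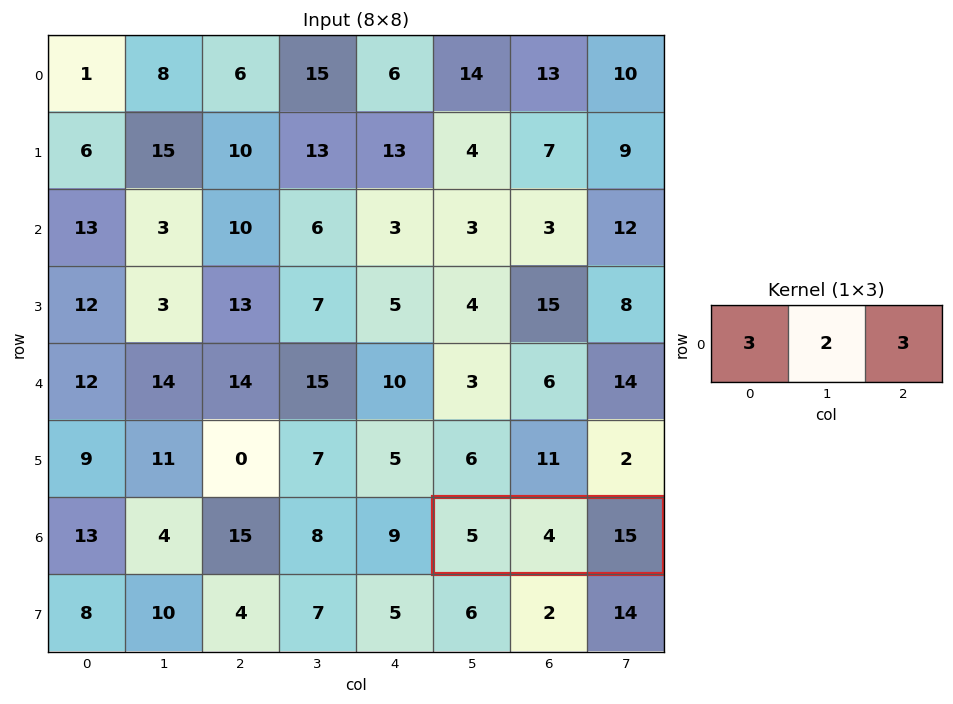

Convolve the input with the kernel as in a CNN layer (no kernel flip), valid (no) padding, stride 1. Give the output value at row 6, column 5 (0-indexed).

The receptive field on the input at this output position is [5 4 15]. Elementwise product with the kernel and sum: 5·3 + 4·2 + 15·3.

68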